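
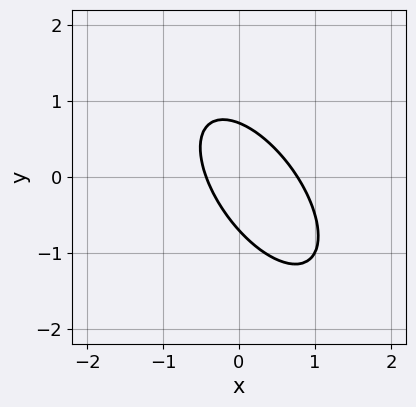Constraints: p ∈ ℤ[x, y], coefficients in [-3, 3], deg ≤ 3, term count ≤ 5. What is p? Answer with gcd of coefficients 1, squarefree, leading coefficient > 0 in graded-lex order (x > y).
3*x^2 + 3*x*y + 2*y^2 - x - 1

Degree: no degree-1 curve has this shape, so deg p = 2.
Solving for integer coefficients yields p as stated.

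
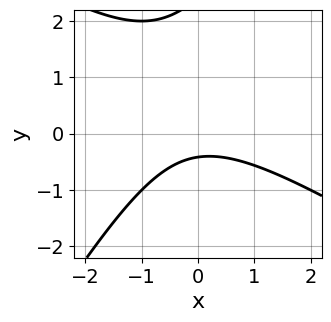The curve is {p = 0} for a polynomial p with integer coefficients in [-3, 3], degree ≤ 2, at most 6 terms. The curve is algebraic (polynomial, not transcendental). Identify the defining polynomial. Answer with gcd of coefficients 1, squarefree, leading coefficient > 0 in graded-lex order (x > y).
x^2 + x*y - y^2 + 2*y + 1

First, deg p = 2.
Then, from the axis intercepts and sections: no x-intercept at any integer in the box.
Finally, assembling these constraints gives the stated polynomial.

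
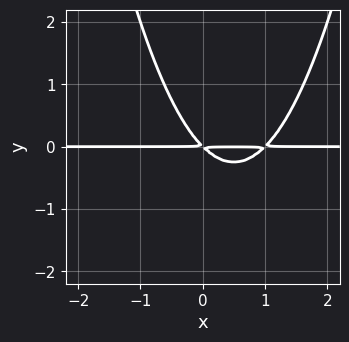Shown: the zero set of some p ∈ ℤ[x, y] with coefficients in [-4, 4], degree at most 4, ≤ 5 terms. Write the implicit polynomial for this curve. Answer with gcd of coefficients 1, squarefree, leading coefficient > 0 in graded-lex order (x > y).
deg p = 3.
Reading off the gridlines: every point of the x-axis in the box is on the curve.
These observations pin down the coefficients.

x^2*y - x*y - y^2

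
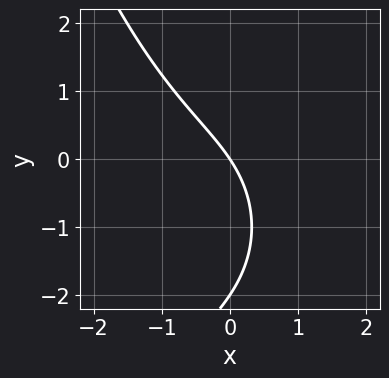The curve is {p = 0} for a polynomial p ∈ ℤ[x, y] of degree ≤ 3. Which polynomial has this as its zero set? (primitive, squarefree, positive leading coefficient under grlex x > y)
x^3 + y^2 + 3*x + 2*y

deg p = 3.
Observable constraints: it meets the x-axis at x = 0 (among the integer gridlines); the y-axis gridline crossings are at y ∈ {-2, 0}.
Assembling these constraints gives the stated polynomial.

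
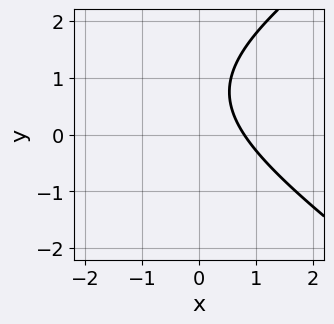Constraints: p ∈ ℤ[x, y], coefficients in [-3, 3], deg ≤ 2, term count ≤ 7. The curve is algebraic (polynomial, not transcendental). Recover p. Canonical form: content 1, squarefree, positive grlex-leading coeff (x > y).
1. deg p = 2.
2. Checking where it meets the axes: no y-intercept at any integer in the box.
3. Together with the visible shape, these determine p as stated.

x^2 - 2*y^2 + 3*x + 3*y - 3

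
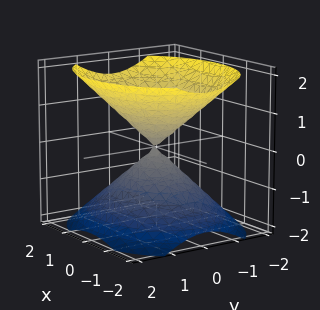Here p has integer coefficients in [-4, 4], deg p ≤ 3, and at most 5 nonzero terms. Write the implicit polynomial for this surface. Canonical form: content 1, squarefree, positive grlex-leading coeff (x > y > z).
2*x^2 + 3*y^2 - 3*z^2

The picture has 2 separate pieces.
deg p = 2.
Symmetries: the y ↦ −y reflection is a symmetry, so y appears only in even powers; mirror symmetry z ↦ −z ⇒ only even powers of z; the x ↦ −x reflection is a symmetry, so x appears only in even powers.
Reading off the gridlines: one z-axis crossing is at z = 0; it meets the x-axis at x = 0 (among the integer gridlines); it crosses the y-axis at the gridline y = 0.
The integer polynomial consistent with all of this is the stated p.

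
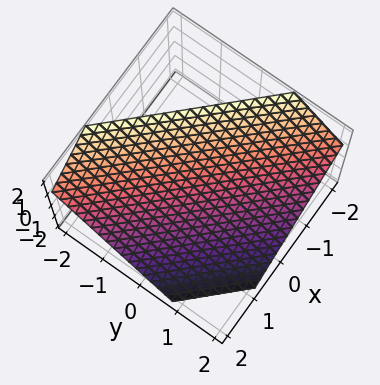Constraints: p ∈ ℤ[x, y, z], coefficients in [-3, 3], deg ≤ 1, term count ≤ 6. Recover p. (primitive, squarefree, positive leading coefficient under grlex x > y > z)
Degree: the surface is flat (a plane), so deg p = 1.
Solving for integer coefficients yields p as stated.

3*x + 3*y + 3*z - 2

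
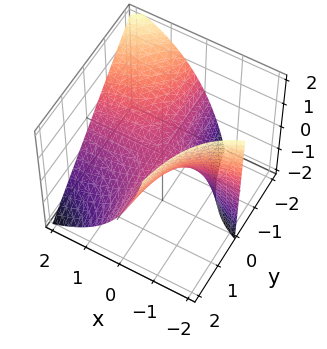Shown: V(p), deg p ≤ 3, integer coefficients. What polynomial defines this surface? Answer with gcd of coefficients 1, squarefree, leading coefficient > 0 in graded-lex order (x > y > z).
2*x*y + x*z + 2*z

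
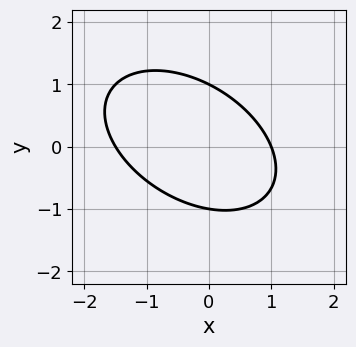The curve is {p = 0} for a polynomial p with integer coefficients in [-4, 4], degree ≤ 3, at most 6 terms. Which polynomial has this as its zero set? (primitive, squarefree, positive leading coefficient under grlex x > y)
2*x^2 + 2*x*y + 3*y^2 + x - 3

deg p = 2. The shape is more complex than any degree-1 curve.
From the visible intercepts: one x-axis crossing is at x = 1; the y-axis gridline crossings are at y ∈ {-1, 1}.
Fitting integer coefficients to these (and the overall shape) gives p.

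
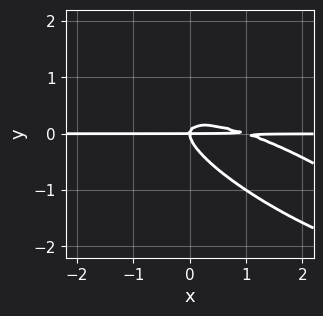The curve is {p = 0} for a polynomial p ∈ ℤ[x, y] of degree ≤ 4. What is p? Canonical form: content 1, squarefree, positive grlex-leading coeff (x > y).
x^2*y + 3*x*y^2 + 3*y^3 - x*y

Degree: no degree-2 curve has this shape, so deg p = 3.
Checking where it meets the axes: it meets the y-axis at y = 0 (among the integer gridlines); the visible x-axis segment lies entirely on the curve.
Assembling these constraints gives the stated polynomial.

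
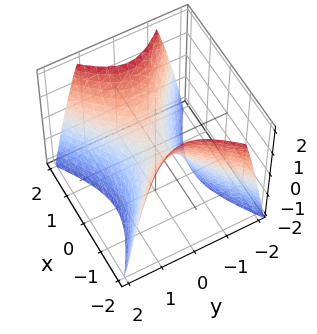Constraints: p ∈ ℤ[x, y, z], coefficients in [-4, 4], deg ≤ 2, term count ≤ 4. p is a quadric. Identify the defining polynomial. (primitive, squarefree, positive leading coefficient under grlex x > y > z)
2*x^2 - 3*y^2 - 2*z

1. deg p = 2. A saddle surface; a quadric.
2. Symmetries: the x ↦ −x reflection is a symmetry, so x appears only in even powers; it's symmetric under y → −y, forcing even powers of y.
3. From the axis intercepts and sections: one z-axis crossing is at z = 0; one x-axis crossing is at x = 0; it meets the y-axis at y = 0 (among the integer gridlines).
4. These observations pin down the coefficients.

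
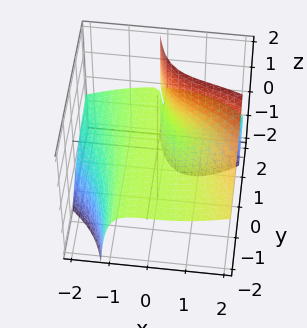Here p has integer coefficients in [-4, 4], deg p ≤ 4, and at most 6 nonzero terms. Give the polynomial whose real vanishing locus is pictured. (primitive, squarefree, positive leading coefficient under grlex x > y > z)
x^3 - x^2*z + 3*x*y*z + 2*y*z - 3*z

(a) The degree is 3 — the shape is more complex than any degree-2 surface.
(b) From the axis intercepts and sections: it crosses the x-axis at the gridline x = 0; one z-axis crossing is at z = 0; every point of the y-axis in the box is on the surface.
(c) Fitting integer coefficients to these (and the overall shape) gives p.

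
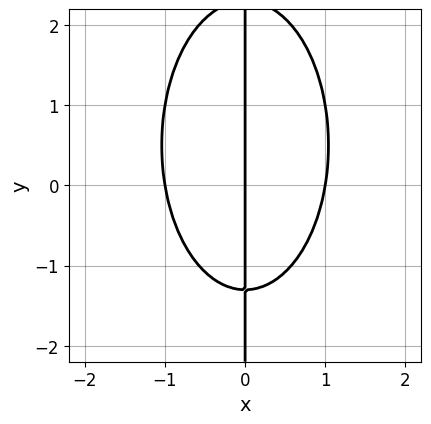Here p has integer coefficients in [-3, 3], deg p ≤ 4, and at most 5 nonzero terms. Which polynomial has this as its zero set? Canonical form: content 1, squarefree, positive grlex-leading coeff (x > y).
(a) deg p = 3. No degree-2 curve has this shape.
(b) Observable constraints: the visible y-axis segment lies entirely on the curve; among the integer gridlines, it crosses the x-axis at x ∈ {-1, 0, 1}.
(c) Together with the visible shape, these determine p as stated.

3*x^3 + x*y^2 - x*y - 3*x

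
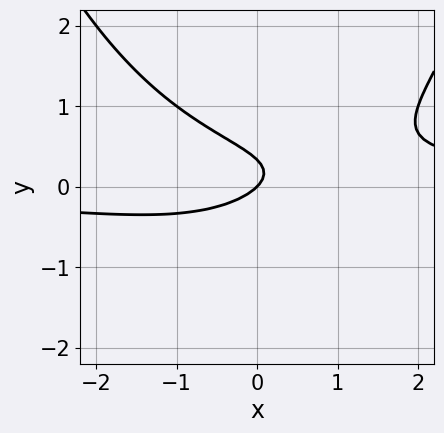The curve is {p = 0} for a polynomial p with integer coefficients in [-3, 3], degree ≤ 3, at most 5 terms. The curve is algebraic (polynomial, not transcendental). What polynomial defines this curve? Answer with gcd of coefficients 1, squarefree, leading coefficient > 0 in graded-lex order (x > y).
Degree: no degree-2 curve has this shape, so deg p = 3.
From the axis intercepts and sections: one y-axis crossing is at y = 0; it crosses the x-axis at the gridline x = 0.
Fitting integer coefficients to these (and the overall shape) gives p.

x^2*y - 3*y^2 - x + y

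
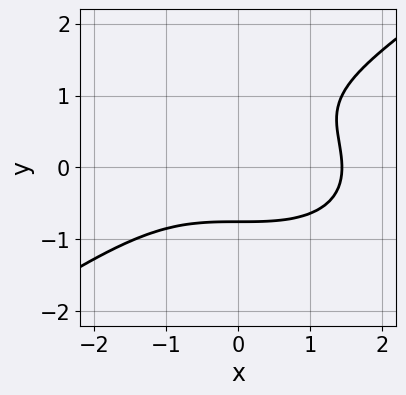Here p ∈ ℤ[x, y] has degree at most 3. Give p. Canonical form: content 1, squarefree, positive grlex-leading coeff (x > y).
The degree is 3 — the shape is more complex than any degree-2 curve.
Solving for integer coefficients yields p as stated.

x^3 - 3*y^3 + 3*y^2 - 3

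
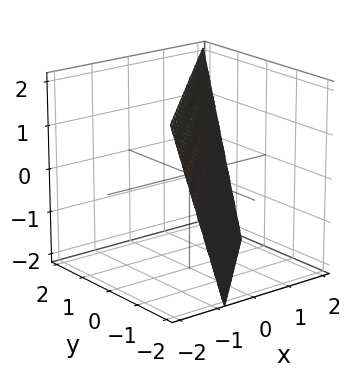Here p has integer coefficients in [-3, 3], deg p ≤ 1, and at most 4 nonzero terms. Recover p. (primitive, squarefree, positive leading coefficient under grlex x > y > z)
The degree is 1 — every cross-section is a straight line — this is a plane.
Observable constraints: it crosses the z-axis at the gridline z = 2.
These observations pin down the coefficients.

3*x - 3*y + z - 2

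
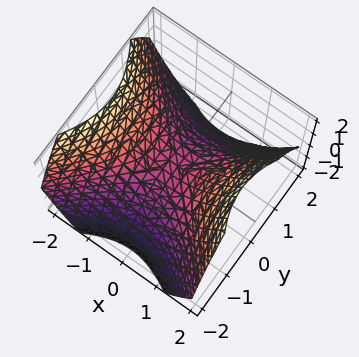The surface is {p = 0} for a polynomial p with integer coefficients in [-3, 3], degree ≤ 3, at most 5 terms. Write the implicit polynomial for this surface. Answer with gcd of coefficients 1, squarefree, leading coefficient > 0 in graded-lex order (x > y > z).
2*x^2 - 2*y^2 - 3*z

1. Degree: a saddle surface; a quadric, so deg p = 2.
2. Symmetries: the x ↦ −x reflection is a symmetry, so x appears only in even powers; it's symmetric under y → −y, forcing even powers of y.
3. Against the integer gridlines: it meets the z-axis at z = 0 (among the integer gridlines); one y-axis crossing is at y = 0.
4. These observations pin down the coefficients.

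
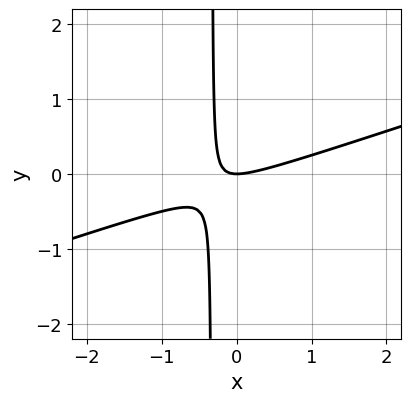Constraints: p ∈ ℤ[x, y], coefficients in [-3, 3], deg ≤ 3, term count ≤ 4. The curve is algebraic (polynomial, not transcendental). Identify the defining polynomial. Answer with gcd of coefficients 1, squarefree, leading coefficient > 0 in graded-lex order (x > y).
x^2 - 3*x*y - y

deg p = 2. The shape is more complex than any degree-1 curve.
From the visible intercepts: one x-axis crossing is at x = 0; it meets the y-axis at y = 0 (among the integer gridlines).
Matching integer coefficients to the picture gives p.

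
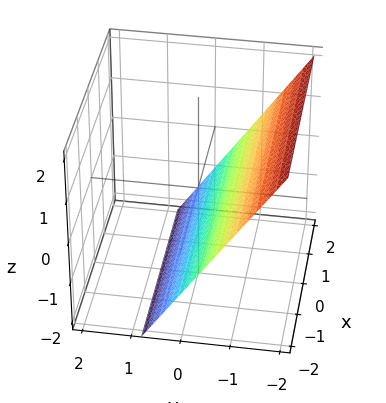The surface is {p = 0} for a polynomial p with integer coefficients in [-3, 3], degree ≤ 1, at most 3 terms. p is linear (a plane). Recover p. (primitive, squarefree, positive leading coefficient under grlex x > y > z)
3*y + 2*z + 2

1. The degree is 1 — the surface is flat (a plane).
2. Checking where it meets the axes: it misses every integer gridline on the x-axis; it meets the z-axis at z = -1 (among the integer gridlines).
3. Putting this together gives p.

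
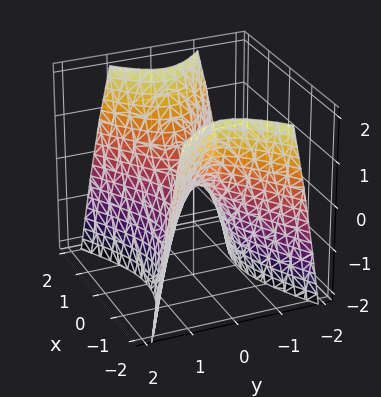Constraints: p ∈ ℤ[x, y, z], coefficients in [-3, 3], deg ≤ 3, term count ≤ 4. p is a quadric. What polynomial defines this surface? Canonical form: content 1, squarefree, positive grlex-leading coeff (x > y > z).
(a) The degree is 2 — a saddle surface; a quadric.
(b) Symmetries: it's symmetric under x → −x, forcing even powers of x; mirror symmetry y ↦ −y ⇒ only even powers of y.
(c) Observable constraints: one z-axis crossing is at z = 0; it crosses the x-axis at the gridline x = 0; it meets the y-axis at y = 0 (among the integer gridlines).
(d) The integer polynomial consistent with all of this is the stated p.

x^2 - 2*y^2 - z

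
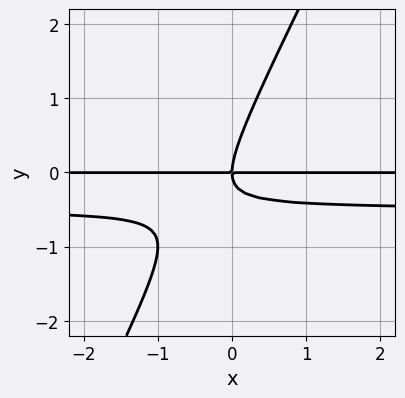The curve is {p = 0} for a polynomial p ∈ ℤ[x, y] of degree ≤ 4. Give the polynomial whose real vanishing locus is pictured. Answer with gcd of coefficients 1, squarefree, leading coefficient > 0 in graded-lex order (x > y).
deg p = 3.
From the visible intercepts: it crosses the y-axis at the gridline y = 0; every point of the x-axis in the box is on the curve.
The integer polynomial consistent with all of this is the stated p.

2*x*y^2 - y^3 + x*y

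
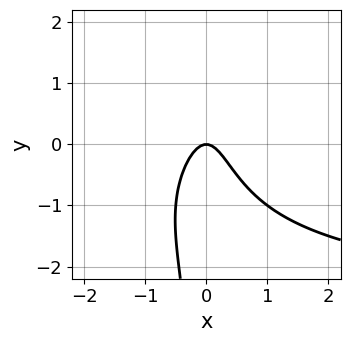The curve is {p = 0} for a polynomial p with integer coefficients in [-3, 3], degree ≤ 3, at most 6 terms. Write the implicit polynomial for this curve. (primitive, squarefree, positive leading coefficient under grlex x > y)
x^2*y - x*y^2 + 3*x^2 + y

The degree is 3 — no degree-2 curve has this shape.
From the visible intercepts: it meets the y-axis at y = 0 (among the integer gridlines); it crosses the x-axis at the gridline x = 0.
Assembling these constraints gives the stated polynomial.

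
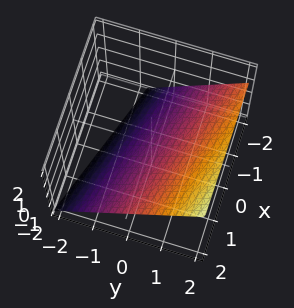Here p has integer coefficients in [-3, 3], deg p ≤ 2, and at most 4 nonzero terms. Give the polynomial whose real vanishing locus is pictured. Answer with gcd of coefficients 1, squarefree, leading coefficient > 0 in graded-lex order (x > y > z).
1. deg p = 1.
2. From the axis intercepts and sections: it crosses the x-axis at the gridline x = 2.
3. Together with the visible shape, these determine p as stated.

x + 3*y - 3*z - 2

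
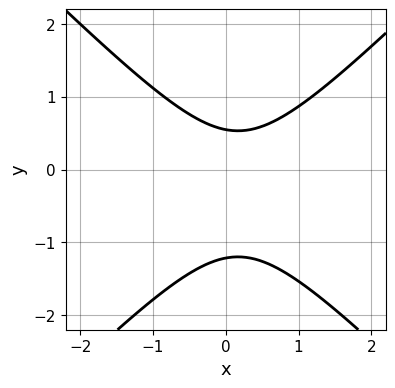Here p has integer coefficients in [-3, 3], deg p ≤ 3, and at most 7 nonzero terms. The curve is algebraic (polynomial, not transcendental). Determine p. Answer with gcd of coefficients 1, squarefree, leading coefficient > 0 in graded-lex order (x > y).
3*x^2 - 3*y^2 - x - 2*y + 2

First, degree: the shape is more complex than any degree-1 curve, so deg p = 2.
Next, from the axis intercepts and sections: no x-intercept at any integer in the box.
Finally, assembling these constraints gives the stated polynomial.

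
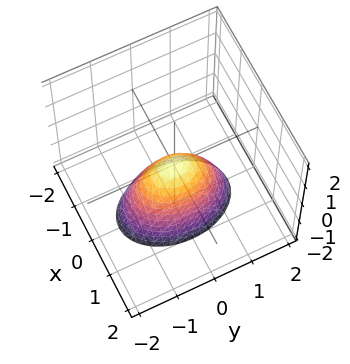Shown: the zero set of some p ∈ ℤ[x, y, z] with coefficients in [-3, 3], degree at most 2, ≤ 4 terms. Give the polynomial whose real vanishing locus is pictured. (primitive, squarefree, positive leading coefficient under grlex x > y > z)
2*x^2 + y^2 + z

1. deg p = 2.
2. Symmetries: mirror symmetry x ↦ −x ⇒ only even powers of x; the y ↦ −y reflection is a symmetry, so y appears only in even powers.
3. From the visible intercepts: it meets the z-axis at z = 0 (among the integer gridlines); it crosses the y-axis at the gridline y = 0; one x-axis crossing is at x = 0.
4. Matching integer coefficients to the picture gives p.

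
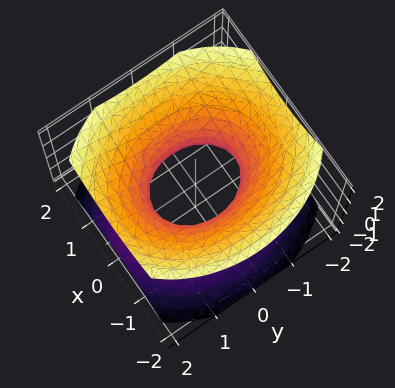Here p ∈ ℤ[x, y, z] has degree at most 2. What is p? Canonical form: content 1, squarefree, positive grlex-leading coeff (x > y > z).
First, deg p = 2. An hourglass — one-sheet hyperboloid; a quadric.
Then, symmetries: the z ↦ −z reflection is a symmetry, so z appears only in even powers; the y ↦ −y reflection is a symmetry, so y appears only in even powers; it's symmetric under x → −x, forcing even powers of x.
Next, from the axis intercepts and sections: among the integer gridlines, it crosses the y-axis at y ∈ {-1, 1}; it misses every integer gridline on the z-axis.
Finally, fitting integer coefficients to these (and the overall shape) gives p.

3*x^2 + 2*y^2 - 3*z^2 - 2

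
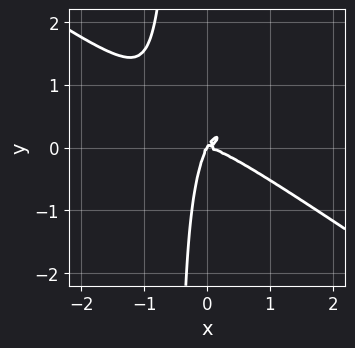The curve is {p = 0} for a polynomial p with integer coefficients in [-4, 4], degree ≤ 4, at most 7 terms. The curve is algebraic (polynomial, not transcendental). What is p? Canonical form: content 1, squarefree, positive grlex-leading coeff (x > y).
The degree is 4 — a generic line meets the curve in up to 4 points.
From the visible intercepts: it crosses the y-axis at the gridline y = 0; it meets the x-axis at x = 0 (among the integer gridlines).
Fitting integer coefficients to these (and the overall shape) gives p.

2*x^4 + 2*x^3*y + 2*x*y^3 - 2*x*y^2 + y^3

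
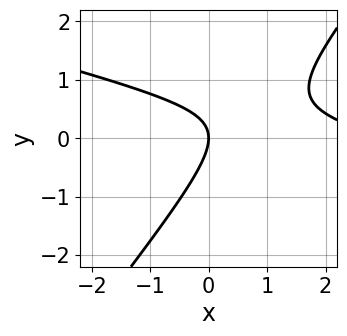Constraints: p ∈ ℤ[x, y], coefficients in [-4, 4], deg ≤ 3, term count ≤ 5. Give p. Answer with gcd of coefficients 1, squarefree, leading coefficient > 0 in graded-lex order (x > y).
x^2 + 3*x*y - 3*y^2 - 3*x

1. The degree is 2 — no degree-1 curve has this shape.
2. From the visible intercepts: it crosses the x-axis at the gridline x = 0; it crosses the y-axis at the gridline y = 0.
3. Matching integer coefficients to the picture gives p.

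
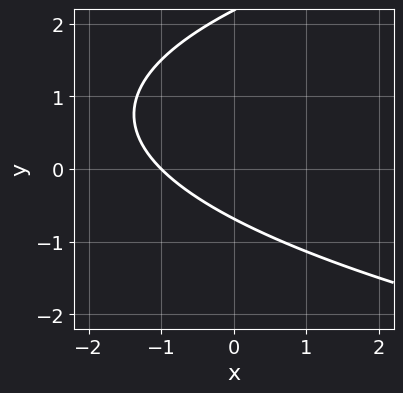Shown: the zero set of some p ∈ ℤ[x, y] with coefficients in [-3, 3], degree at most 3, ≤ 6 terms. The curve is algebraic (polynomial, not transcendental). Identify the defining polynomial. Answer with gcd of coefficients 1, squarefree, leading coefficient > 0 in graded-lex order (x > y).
deg p = 2. The shape is more complex than any degree-1 curve.
From the axis intercepts and sections: one x-axis crossing is at x = -1.
Putting this together gives p.

2*y^2 - 3*x - 3*y - 3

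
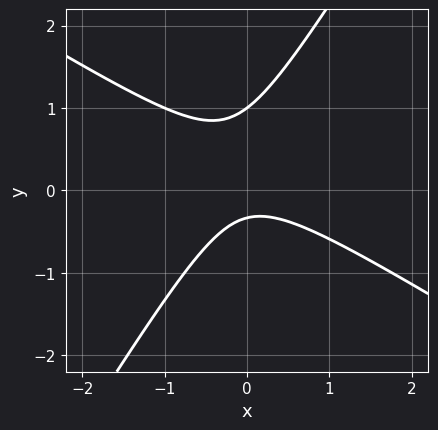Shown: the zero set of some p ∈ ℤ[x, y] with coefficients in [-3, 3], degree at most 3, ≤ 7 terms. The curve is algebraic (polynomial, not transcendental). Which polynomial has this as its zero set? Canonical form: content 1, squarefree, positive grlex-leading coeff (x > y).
3*x^2 + 3*x*y - 3*y^2 + 2*y + 1

1. deg p = 2. A generic line meets the curve in up to 2 points.
2. From the axis intercepts and sections: one y-axis crossing is at y = 1; it misses every integer gridline on the x-axis.
3. Assembling these constraints gives the stated polynomial.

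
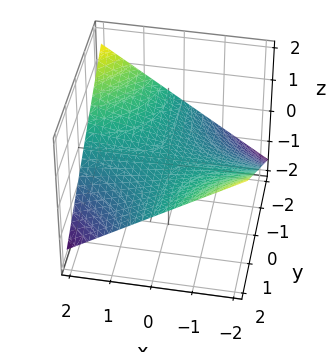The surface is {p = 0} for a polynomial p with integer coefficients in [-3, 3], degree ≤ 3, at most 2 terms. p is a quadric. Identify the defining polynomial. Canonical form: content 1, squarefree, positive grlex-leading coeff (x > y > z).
x*y + 3*z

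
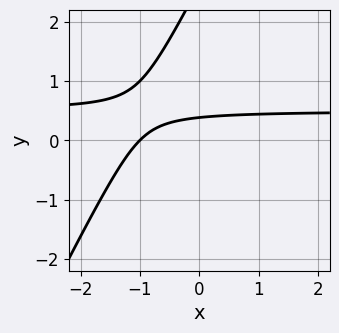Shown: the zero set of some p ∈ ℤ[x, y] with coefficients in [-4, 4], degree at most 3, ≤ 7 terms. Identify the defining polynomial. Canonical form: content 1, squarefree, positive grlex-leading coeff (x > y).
2*x*y - y^2 - x + 3*y - 1

First, the degree is 2 — the shape is more complex than any degree-1 curve.
Next, from the axis intercepts and sections: it crosses the x-axis at the gridline x = -1.
Finally, matching integer coefficients to the picture gives p.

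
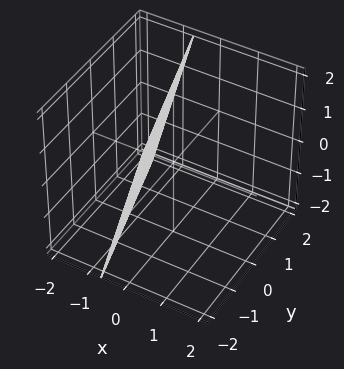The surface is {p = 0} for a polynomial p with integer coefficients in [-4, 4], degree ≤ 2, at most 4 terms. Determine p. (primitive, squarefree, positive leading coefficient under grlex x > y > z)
Degree: every cross-section is a straight line — this is a plane, so deg p = 1.
Observable constraints: it meets the z-axis at z = 2 (among the integer gridlines); it crosses the y-axis at the gridline y = -2.
Together with the visible shape, these determine p as stated.

3*x + y - z + 2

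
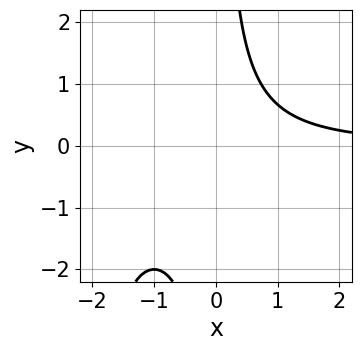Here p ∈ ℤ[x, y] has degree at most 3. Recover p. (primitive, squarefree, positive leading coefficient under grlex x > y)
x^2*y + 2*x*y - 2

deg p = 3. No degree-2 curve has this shape.
Checking where it meets the axes: the curve avoids every integer y-axis point in the box; the curve avoids every integer x-axis point in the box.
These observations pin down the coefficients.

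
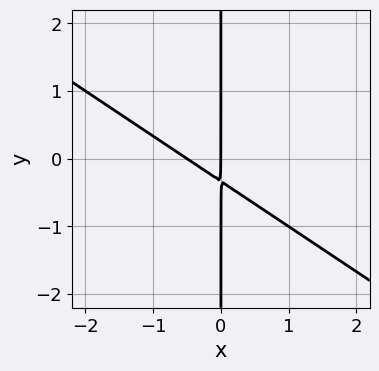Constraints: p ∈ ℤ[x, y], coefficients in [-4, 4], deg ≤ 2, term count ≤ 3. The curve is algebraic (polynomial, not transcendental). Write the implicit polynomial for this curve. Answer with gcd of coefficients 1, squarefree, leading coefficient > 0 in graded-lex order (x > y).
Degree: the shape is more complex than any degree-1 curve, so deg p = 2.
From the visible intercepts: every point of the y-axis in the box is on the curve; it crosses the x-axis at the gridline x = 0.
Putting this together gives p.

2*x^2 + 3*x*y + x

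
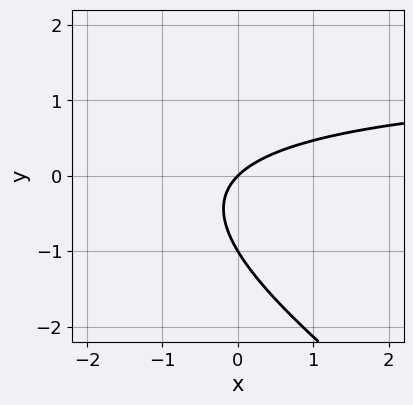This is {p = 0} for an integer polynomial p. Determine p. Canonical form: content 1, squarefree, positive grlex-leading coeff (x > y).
2*x*y + 3*y^2 - 3*x + 3*y

(a) deg p = 2. A generic line meets the curve in up to 2 points.
(b) From the visible intercepts: it crosses the x-axis at the gridline x = 0; among the integer gridlines, it crosses the y-axis at y ∈ {-1, 0}.
(c) Solving for integer coefficients yields p as stated.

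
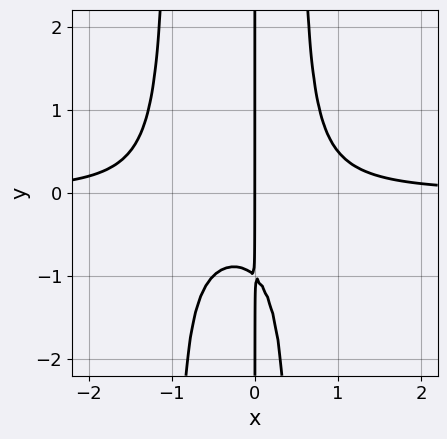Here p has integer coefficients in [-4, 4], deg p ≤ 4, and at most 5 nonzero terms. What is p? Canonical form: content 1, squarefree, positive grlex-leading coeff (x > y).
First, degree: no degree-3 curve has this shape, so deg p = 4.
Then, reading off the gridlines: every point of the y-axis in the box is on the curve; one x-axis crossing is at x = 0.
Finally, putting this together gives p.

2*x^3*y + x^2*y - x*y - x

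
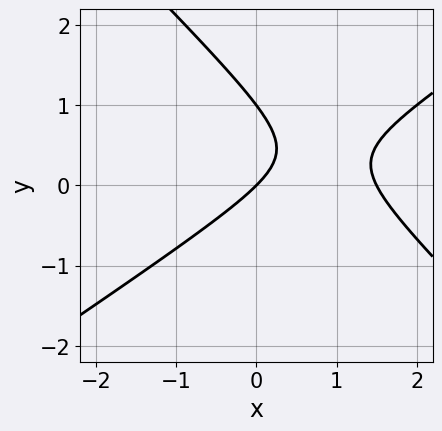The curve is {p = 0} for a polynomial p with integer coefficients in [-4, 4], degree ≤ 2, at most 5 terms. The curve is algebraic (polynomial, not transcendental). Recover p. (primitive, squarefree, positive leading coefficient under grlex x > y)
2*x^2 - x*y - 3*y^2 - 3*x + 3*y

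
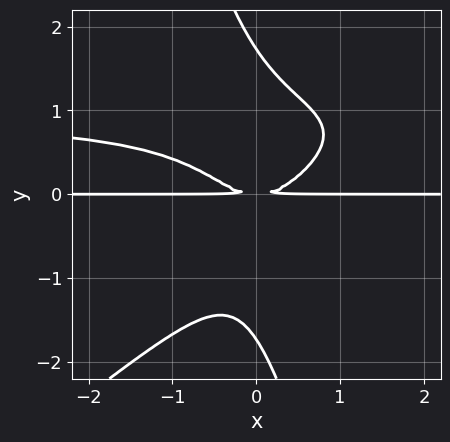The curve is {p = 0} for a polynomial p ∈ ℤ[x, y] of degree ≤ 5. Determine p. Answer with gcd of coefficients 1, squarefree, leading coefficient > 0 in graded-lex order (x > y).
3*x^2*y^2 - 3*x*y^3 - y^4 - 3*x^2*y + 3*y^2

deg p = 4. No degree-3 curve has this shape.
Reading off the gridlines: every point of the x-axis in the box is on the curve.
Putting this together gives p.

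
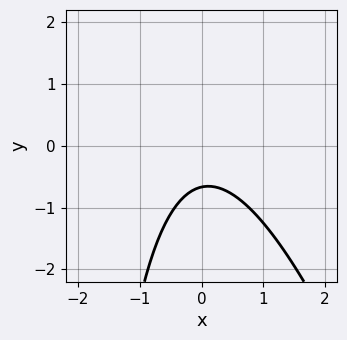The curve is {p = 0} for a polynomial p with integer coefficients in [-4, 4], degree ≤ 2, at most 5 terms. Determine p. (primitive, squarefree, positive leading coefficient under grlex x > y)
3*x^2 + x*y + 3*y + 2

Degree: no degree-1 curve has this shape, so deg p = 2.
Reading off the gridlines: it misses every integer gridline on the x-axis.
Solving for integer coefficients yields p as stated.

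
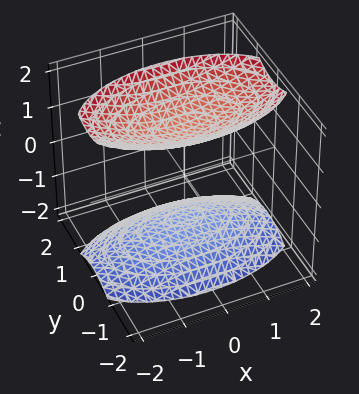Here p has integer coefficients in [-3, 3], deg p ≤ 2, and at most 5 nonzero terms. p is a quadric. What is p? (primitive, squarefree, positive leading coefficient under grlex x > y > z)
x^2 + 3*y^2 - 2*z^2 + 3

1. The picture has 2 separate pieces.
2. Degree: two sheets facing apart; a quadric, so deg p = 2.
3. Symmetries: the y ↦ −y reflection is a symmetry, so y appears only in even powers; mirror symmetry x ↦ −x ⇒ only even powers of x; it's symmetric under z → −z, forcing even powers of z.
4. From the axis intercepts and sections: no x-intercept at any integer in the box; the surface avoids every integer y-axis point in the box.
5. Putting this together gives p.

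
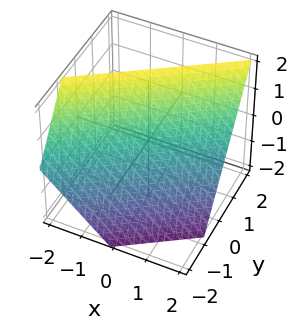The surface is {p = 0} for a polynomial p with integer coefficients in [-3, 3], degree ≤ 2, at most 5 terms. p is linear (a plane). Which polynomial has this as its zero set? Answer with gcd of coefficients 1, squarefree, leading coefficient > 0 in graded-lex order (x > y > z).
2*x - 3*y + 2*z - 2

The degree is 1 — every cross-section is a straight line — this is a plane.
From the axis intercepts and sections: one z-axis crossing is at z = 1; it crosses the x-axis at the gridline x = 1.
Assembling these constraints gives the stated polynomial.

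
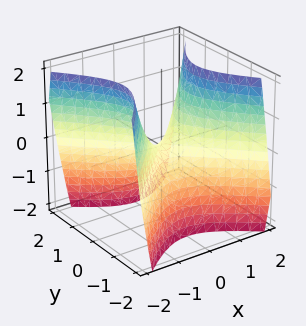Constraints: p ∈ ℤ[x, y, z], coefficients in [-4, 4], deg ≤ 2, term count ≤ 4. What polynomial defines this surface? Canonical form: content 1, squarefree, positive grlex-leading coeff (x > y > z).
3*x^2 - 3*y^2 - 2*z

The degree is 2 — a saddle surface; a quadric.
Symmetries: it's symmetric under x → −x, forcing even powers of x; it's symmetric under y → −y, forcing even powers of y.
From the visible intercepts: it meets the y-axis at y = 0 (among the integer gridlines); it meets the x-axis at x = 0 (among the integer gridlines); one z-axis crossing is at z = 0.
Putting this together gives p.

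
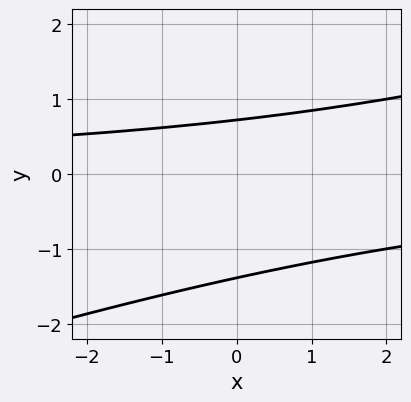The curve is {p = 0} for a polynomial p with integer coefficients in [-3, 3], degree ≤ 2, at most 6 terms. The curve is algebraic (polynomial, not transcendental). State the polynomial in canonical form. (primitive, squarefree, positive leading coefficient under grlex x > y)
x*y - 3*y^2 - 2*y + 3

Degree: a generic line meets the curve in up to 2 points, so deg p = 2.
Against the integer gridlines: the curve avoids every integer x-axis point in the box.
Solving for integer coefficients yields p as stated.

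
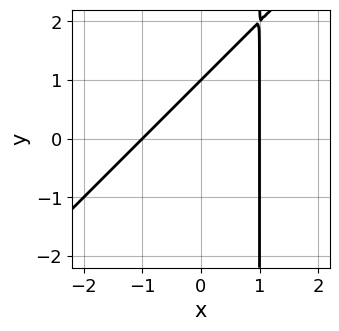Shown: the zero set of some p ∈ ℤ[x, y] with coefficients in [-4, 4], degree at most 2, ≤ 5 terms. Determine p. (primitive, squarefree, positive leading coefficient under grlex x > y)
(a) The degree is 2 — the shape is more complex than any degree-1 curve.
(b) Checking where it meets the axes: the x-axis gridline crossings are at x ∈ {-1, 1}; one y-axis crossing is at y = 1.
(c) Matching integer coefficients to the picture gives p.

x^2 - x*y + y - 1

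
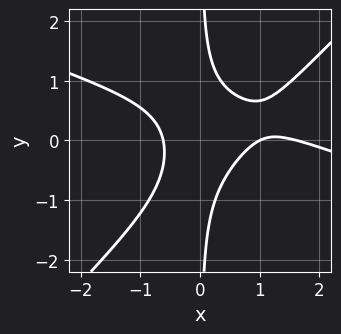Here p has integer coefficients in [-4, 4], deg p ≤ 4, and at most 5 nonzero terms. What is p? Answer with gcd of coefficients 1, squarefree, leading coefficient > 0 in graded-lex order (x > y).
x^3 + 2*x^2*y - 3*x*y^2 - 2*x^2 + 1

First, degree: the shape is more complex than any degree-2 curve, so deg p = 3.
Next, reading off the gridlines: it crosses the x-axis at the gridline x = 1; it misses every integer gridline on the y-axis.
Finally, these observations pin down the coefficients.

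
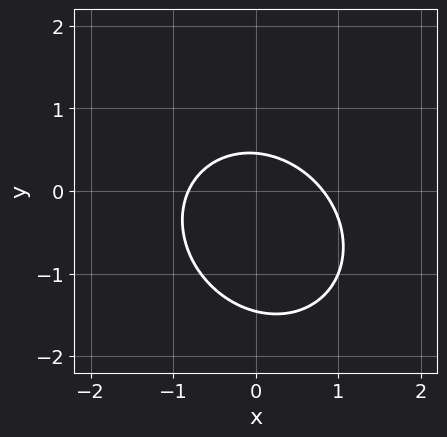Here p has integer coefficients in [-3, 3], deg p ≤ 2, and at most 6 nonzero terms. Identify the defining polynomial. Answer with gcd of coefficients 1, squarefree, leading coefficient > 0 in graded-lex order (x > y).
3*x^2 + x*y + 3*y^2 + 3*y - 2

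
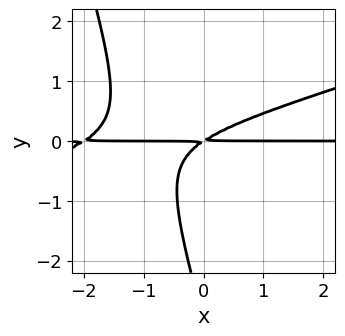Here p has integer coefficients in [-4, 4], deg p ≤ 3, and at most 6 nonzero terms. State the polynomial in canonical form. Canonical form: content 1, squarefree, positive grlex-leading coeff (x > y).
1. Degree: the shape is more complex than any degree-2 curve, so deg p = 3.
2. Against the integer gridlines: the visible x-axis segment lies entirely on the curve.
3. Matching integer coefficients to the picture gives p.

x^2*y - 3*x*y^2 - y^3 + 2*x*y - 3*y^2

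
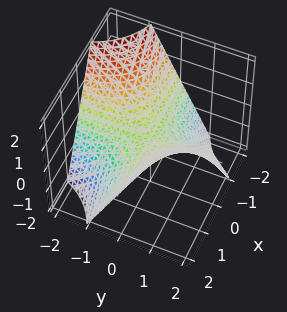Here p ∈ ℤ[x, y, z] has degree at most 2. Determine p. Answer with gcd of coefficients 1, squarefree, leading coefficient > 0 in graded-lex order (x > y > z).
x*y - z

1. The degree is 2 — a saddle surface; a quadric.
2. Observable constraints: every point of the y-axis in the box is on the surface; it meets the z-axis at z = 0 (among the integer gridlines); the visible x-axis segment lies entirely on the surface.
3. Assembling these constraints gives the stated polynomial.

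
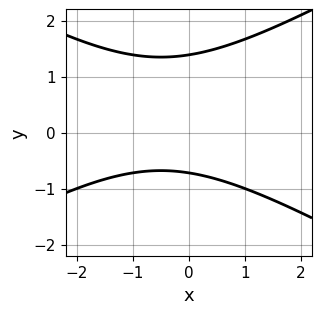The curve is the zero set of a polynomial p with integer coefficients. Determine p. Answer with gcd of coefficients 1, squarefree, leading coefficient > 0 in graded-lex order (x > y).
1. Degree: no degree-1 curve has this shape, so deg p = 2.
2. Checking where it meets the axes: it misses every integer gridline on the x-axis.
3. These observations pin down the coefficients.

x^2 - 3*y^2 + x + 2*y + 3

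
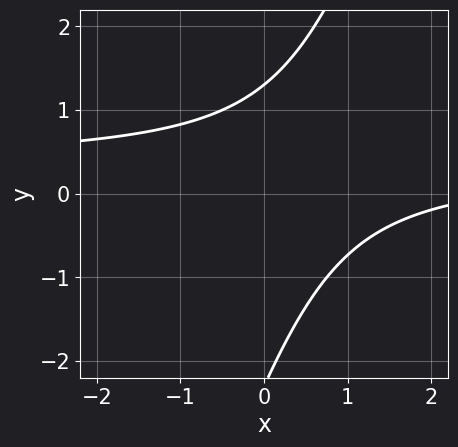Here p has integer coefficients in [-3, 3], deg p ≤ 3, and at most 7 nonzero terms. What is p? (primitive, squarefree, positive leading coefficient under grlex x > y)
3*x*y - y^2 - x - y + 3

(a) deg p = 2. The shape is more complex than any degree-1 curve.
(b) Checking where it meets the axes: it misses every integer gridline on the x-axis.
(c) Matching integer coefficients to the picture gives p.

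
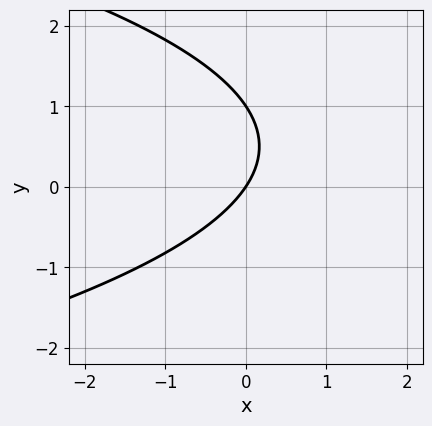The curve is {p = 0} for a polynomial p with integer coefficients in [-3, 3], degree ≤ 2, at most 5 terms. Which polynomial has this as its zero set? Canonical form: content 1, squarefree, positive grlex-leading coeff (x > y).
2*y^2 + 3*x - 2*y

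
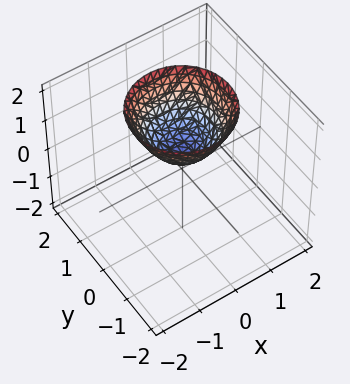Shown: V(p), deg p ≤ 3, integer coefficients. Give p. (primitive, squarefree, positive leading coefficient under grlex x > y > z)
2*x^2 + 2*y^2 - 2*z + 1

First, the degree is 2 — no degree-1 surface has this shape.
Then, symmetry: the surface is invariant under rotation about z: p = q(x² + y², z).
Then, from the axis intercepts and sections: it misses every integer gridline on the y-axis; it misses every integer gridline on the x-axis; a circular section at z = 2 has radius between 1 and 2.
Finally, the integer polynomial consistent with all of this is the stated p.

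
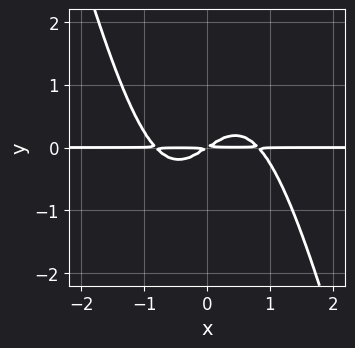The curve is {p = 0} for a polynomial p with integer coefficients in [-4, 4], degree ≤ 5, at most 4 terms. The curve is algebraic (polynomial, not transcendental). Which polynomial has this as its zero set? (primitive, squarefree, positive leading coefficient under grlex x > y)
1. The degree is 4 — no degree-3 curve has this shape.
2. From the visible intercepts: the visible x-axis segment lies entirely on the curve.
3. Together with the visible shape, these determine p as stated.

3*x^3*y + x^2*y^2 - 2*x*y + 3*y^2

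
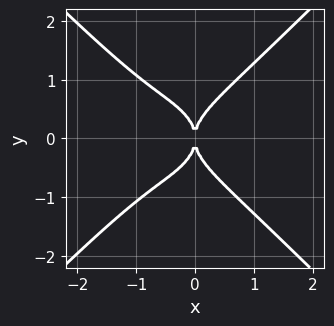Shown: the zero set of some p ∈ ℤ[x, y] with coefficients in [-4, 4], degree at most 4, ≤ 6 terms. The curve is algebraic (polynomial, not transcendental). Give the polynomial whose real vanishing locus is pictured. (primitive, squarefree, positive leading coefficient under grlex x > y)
First, the degree is 4 — no degree-3 curve has this shape.
Then, symmetries: mirror symmetry y ↦ −y ⇒ only even powers of y.
Next, reading off the gridlines: one y-axis crossing is at y = 0; it crosses the x-axis at the gridline x = 0.
Finally, solving for integer coefficients yields p as stated.

3*x^4 - 3*y^4 + 2*x^3 + 3*x^2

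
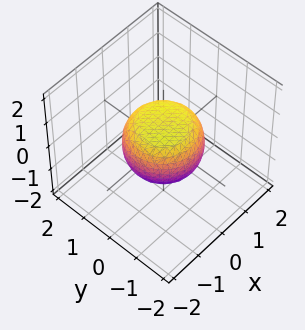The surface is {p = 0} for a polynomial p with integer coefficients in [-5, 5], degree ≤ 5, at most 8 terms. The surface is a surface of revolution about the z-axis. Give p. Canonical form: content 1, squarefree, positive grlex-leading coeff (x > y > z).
2*x^4 + 4*x^2*y^2 + 2*y^4 - x^2 - y^2 + 3*z^2 - 2

(a) The degree is 4 — a generic line meets the surface in up to 4 points.
(b) Symmetries: rotational symmetry about the z-axis ⇒ p depends on x, y only through x² + y².
(c) From the axis intercepts and sections: a circular section at z = 0 has radius between 1 and 2.
(d) Matching integer coefficients to the picture gives p.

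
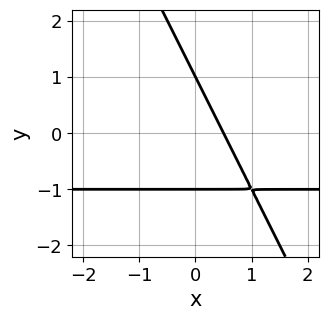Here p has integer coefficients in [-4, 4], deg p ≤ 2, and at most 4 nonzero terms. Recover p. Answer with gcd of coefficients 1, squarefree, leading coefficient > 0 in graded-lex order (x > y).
deg p = 2.
From the axis intercepts and sections: among the integer gridlines, it crosses the y-axis at y ∈ {-1, 1}.
Together with the visible shape, these determine p as stated.

2*x*y + y^2 + 2*x - 1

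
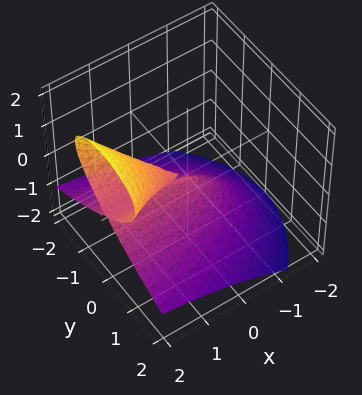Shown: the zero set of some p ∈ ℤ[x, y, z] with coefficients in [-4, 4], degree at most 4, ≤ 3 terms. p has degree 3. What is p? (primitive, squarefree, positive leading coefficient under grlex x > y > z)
x*z^2 - z^3 - y^2

deg p = 3.
Against the integer gridlines: one y-axis crossing is at y = 0; it meets the z-axis at z = 0 (among the integer gridlines); the visible x-axis segment lies entirely on the surface.
Assembling these constraints gives the stated polynomial.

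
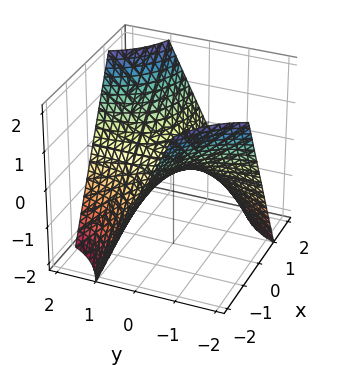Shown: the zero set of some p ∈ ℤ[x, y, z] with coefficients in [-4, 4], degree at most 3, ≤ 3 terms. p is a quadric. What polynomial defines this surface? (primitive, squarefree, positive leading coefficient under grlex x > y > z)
x*y - z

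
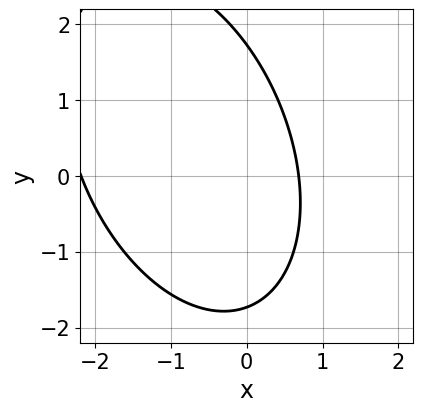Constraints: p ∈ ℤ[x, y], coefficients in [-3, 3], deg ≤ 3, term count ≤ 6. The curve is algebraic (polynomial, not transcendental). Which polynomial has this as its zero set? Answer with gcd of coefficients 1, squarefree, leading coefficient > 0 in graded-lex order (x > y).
First, deg p = 2.
Finally, putting this together gives p.

2*x^2 + x*y + y^2 + 3*x - 3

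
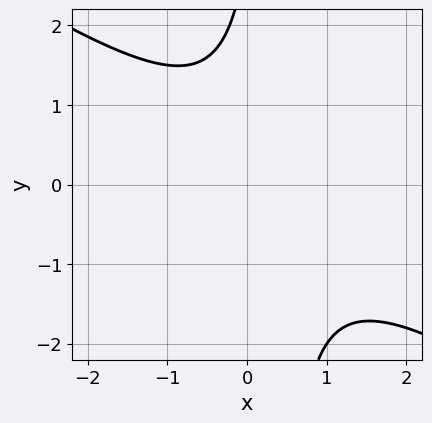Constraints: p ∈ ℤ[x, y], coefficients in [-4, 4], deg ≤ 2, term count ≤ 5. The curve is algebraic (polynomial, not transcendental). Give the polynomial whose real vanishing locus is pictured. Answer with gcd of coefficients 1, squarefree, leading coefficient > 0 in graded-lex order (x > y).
(a) Degree: the shape is more complex than any degree-1 curve, so deg p = 2.
(b) Checking where it meets the axes: it misses every integer gridline on the x-axis; it misses every integer gridline on the y-axis.
(c) Assembling these constraints gives the stated polynomial.

2*x^2 + 3*x*y - x - y + 3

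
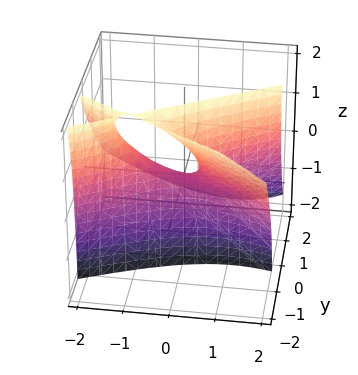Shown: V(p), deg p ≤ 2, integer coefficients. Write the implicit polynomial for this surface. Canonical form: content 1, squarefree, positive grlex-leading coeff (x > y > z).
x^2 + x*z - 3*y^2 - 3*y*z - z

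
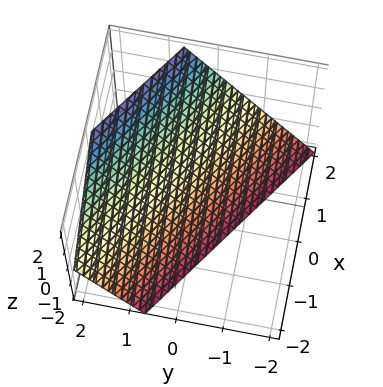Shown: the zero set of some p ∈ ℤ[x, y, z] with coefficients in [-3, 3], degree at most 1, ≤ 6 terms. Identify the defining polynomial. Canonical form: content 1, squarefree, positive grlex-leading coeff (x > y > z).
First, the degree is 1 — every cross-section is a straight line — this is a plane.
Then, observable constraints: it meets the z-axis at z = -1 (among the integer gridlines); it crosses the x-axis at the gridline x = 1.
Finally, assembling these constraints gives the stated polynomial.

2*x + 3*y - 2*z - 2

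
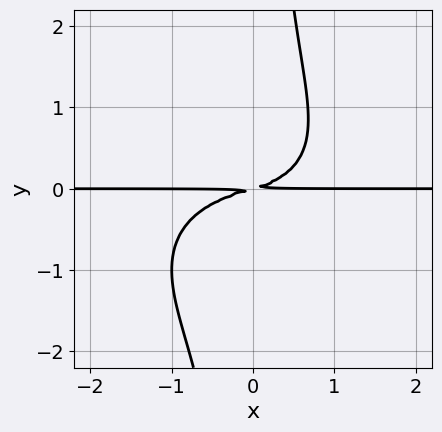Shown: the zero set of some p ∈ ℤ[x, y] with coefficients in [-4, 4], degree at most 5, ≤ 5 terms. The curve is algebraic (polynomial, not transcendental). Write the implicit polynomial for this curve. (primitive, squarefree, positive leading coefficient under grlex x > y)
x^3*y + 2*x*y^3 + x*y^2 + x*y - 3*y^2

deg p = 4.
Observable constraints: the visible x-axis segment lies entirely on the curve.
Matching integer coefficients to the picture gives p.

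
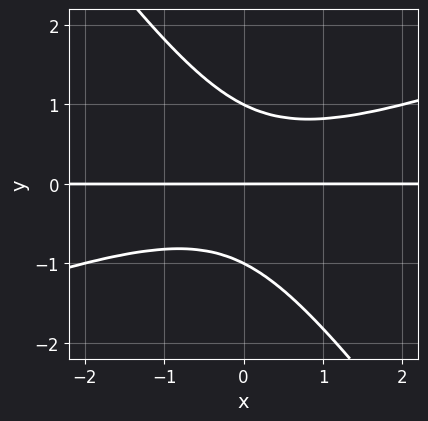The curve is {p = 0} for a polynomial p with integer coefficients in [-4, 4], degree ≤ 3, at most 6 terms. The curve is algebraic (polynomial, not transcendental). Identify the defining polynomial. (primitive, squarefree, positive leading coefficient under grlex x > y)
(a) Degree: no degree-2 curve has this shape, so deg p = 3.
(b) From the axis intercepts and sections: among the integer gridlines, it crosses the y-axis at y ∈ {-1, 0, 1}; every point of the x-axis in the box is on the curve.
(c) Together with the visible shape, these determine p as stated.

x^2*y - 2*x*y^2 - 2*y^3 + 2*y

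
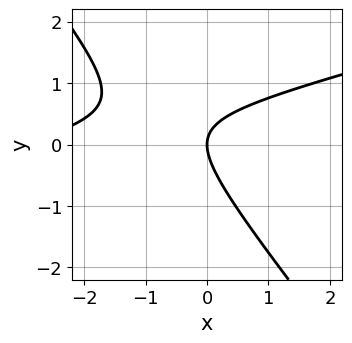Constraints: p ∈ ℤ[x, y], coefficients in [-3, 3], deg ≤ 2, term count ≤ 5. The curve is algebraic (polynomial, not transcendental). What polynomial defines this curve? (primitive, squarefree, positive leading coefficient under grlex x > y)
First, the degree is 2 — the shape is more complex than any degree-1 curve.
Next, against the integer gridlines: one x-axis crossing is at x = 0; it meets the y-axis at y = 0 (among the integer gridlines).
Finally, solving for integer coefficients yields p as stated.

x^2 - 3*x*y - 3*y^2 + 3*x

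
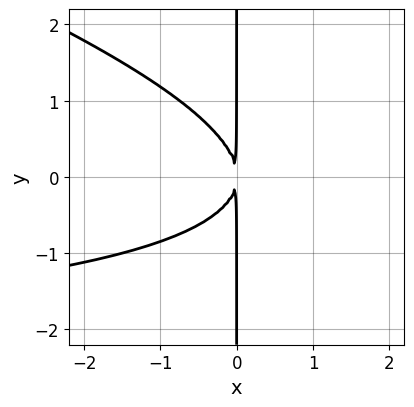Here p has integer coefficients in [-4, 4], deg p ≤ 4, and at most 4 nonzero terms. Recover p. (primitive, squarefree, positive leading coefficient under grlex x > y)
x^2*y + 3*x*y^2 + 3*x^2

The degree is 3 — the shape is more complex than any degree-2 curve.
Checking where it meets the axes: the visible y-axis segment lies entirely on the curve.
Matching integer coefficients to the picture gives p.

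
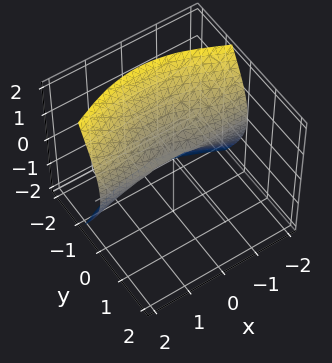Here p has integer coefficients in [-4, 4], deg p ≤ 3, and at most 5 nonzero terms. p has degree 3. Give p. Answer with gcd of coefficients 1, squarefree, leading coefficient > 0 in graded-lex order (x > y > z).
Degree: the shape is more complex than any degree-2 surface, so deg p = 3.
From the visible intercepts: one y-axis crossing is at y = 0; it meets the z-axis at z = 0 (among the integer gridlines).
Putting this together gives p. Check: (1, 0, 0) on the x-axis lies on the surface, and p(1, 0, 0) = 0. ✓

2*x^2*y + 3*y^3 + 2*z^2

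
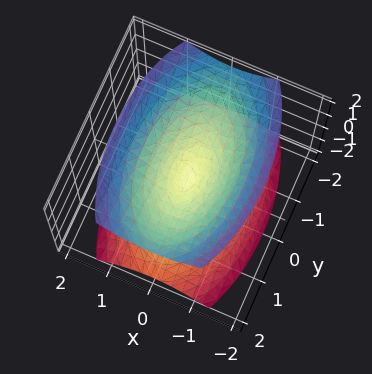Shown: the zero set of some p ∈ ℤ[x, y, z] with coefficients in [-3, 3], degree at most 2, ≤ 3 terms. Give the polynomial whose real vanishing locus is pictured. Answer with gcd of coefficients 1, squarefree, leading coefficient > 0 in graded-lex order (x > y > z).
First, I count 2 distinct pieces.
Next, degree: two nappes meeting at a single point; a quadric, so deg p = 2.
Next, symmetries: mirror symmetry y ↦ −y ⇒ only even powers of y; mirror symmetry x ↦ −x ⇒ only even powers of x; mirror symmetry z ↦ −z ⇒ only even powers of z.
Then, from the visible intercepts: it meets the y-axis at y = 0 (among the integer gridlines); it meets the x-axis at x = 0 (among the integer gridlines); it meets the z-axis at z = 0 (among the integer gridlines).
Finally, fitting integer coefficients to these (and the overall shape) gives p.

3*x^2 + y^2 - 2*z^2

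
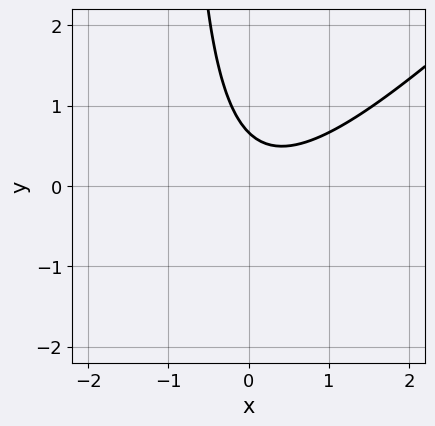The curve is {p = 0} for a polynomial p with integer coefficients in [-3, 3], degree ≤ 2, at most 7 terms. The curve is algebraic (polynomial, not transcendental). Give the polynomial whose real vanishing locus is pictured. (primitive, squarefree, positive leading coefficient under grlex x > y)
3*x^2 - 3*x*y - x - 3*y + 2

1. Degree: the shape is more complex than any degree-1 curve, so deg p = 2.
2. Checking where it meets the axes: no x-intercept at any integer in the box.
3. The integer polynomial consistent with all of this is the stated p.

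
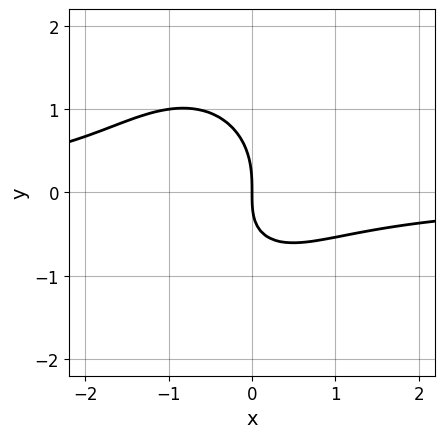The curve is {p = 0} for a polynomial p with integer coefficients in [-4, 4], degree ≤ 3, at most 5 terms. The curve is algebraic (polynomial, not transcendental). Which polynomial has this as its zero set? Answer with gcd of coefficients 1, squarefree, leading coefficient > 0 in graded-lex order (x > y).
3*x^2*y + 2*y^3 + 2*x*y + 3*x

Degree: no degree-2 curve has this shape, so deg p = 3.
Against the integer gridlines: it meets the y-axis at y = 0 (among the integer gridlines); it meets the x-axis at x = 0 (among the integer gridlines).
Putting this together gives p.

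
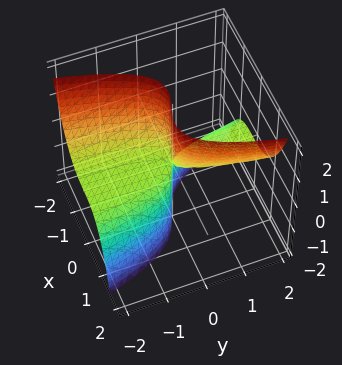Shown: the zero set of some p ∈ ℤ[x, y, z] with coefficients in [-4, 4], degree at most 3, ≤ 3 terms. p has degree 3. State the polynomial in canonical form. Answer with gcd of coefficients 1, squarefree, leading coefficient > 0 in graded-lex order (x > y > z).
3*x^3 - x*z - 3*y*z

First, deg p = 3. No degree-2 surface has this shape.
Then, against the integer gridlines: the visible y-axis segment lies entirely on the surface; the visible z-axis segment lies entirely on the surface.
Finally, the integer polynomial consistent with all of this is the stated p.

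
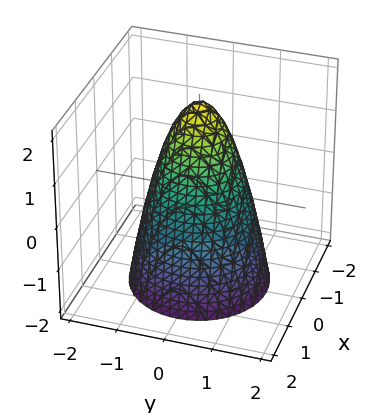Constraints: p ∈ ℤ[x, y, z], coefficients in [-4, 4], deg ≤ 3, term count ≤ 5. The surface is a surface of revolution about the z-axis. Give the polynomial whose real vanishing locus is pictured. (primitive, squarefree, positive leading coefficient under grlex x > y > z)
2*x^2 + 2*y^2 + z - 2

1. The degree is 2 — a generic line meets the surface in up to 2 points.
2. By symmetry, every cross-section ⟂ z is a circle, so x, y appear only via x² + y².
3. Reading off the gridlines: it meets the z-axis at z = 2 (among the integer gridlines); the x-axis gridline crossings are at x ∈ {-1, 1}; the y-axis gridline crossings are at y ∈ {-1, 1}; a circular section at z = 1 has radius between 0 and 1.
4. Solving for integer coefficients yields p as stated.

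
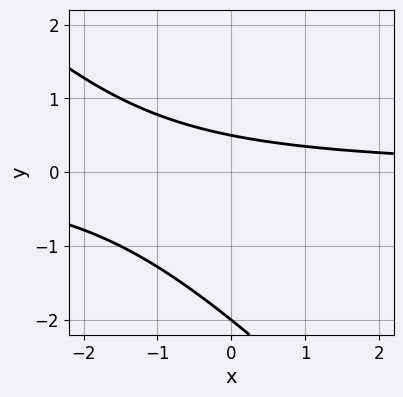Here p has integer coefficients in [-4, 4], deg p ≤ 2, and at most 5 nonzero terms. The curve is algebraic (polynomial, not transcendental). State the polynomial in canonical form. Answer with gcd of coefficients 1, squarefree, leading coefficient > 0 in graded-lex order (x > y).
2*x*y + 2*y^2 + 3*y - 2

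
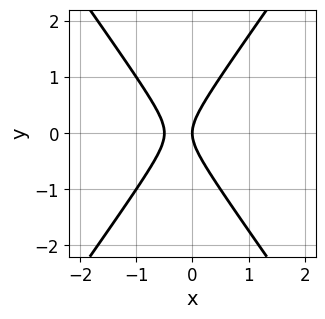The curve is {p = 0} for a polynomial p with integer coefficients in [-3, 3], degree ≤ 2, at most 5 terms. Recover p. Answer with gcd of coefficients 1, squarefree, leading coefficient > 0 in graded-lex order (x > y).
2*x^2 - y^2 + x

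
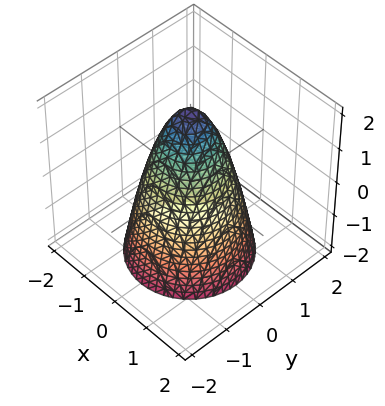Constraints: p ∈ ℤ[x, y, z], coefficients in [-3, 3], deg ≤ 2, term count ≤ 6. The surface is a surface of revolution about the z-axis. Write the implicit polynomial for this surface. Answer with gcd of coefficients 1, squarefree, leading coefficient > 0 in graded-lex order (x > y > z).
2*x^2 + 2*y^2 + z - 2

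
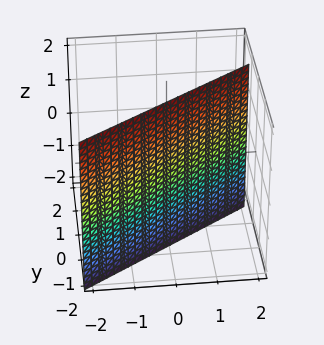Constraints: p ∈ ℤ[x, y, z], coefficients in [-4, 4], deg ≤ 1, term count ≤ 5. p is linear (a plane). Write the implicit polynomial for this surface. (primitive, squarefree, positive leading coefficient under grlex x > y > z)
1. The degree is 1 — the surface is flat (a plane).
2. From the visible intercepts: the surface avoids every integer z-axis point in the box; it crosses the x-axis at the gridline x = 1.
3. Assembling these constraints gives the stated polynomial.

2*x - 3*y - 2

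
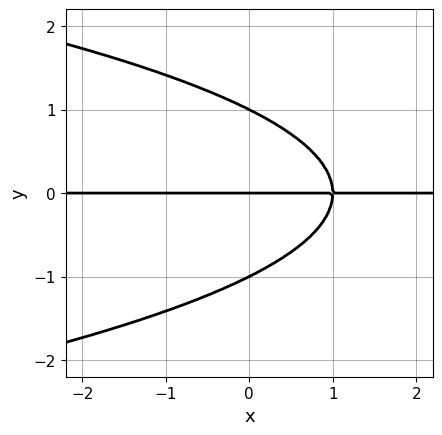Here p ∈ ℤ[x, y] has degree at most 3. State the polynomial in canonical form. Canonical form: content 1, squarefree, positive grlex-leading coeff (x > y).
(a) Degree: no degree-2 curve has this shape, so deg p = 3.
(b) From the axis intercepts and sections: the visible x-axis segment lies entirely on the curve; the y-axis gridline crossings are at y ∈ {-1, 0, 1}.
(c) Matching integer coefficients to the picture gives p.

y^3 + x*y - y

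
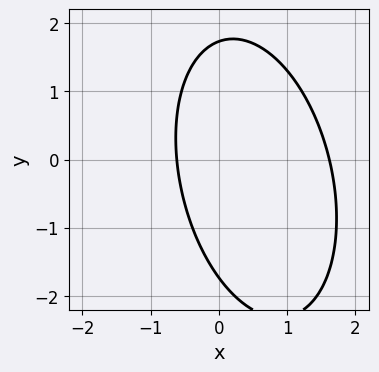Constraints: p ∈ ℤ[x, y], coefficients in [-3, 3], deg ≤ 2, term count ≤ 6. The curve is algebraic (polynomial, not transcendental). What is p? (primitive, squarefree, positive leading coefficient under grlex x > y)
3*x^2 + x*y + y^2 - 3*x - 3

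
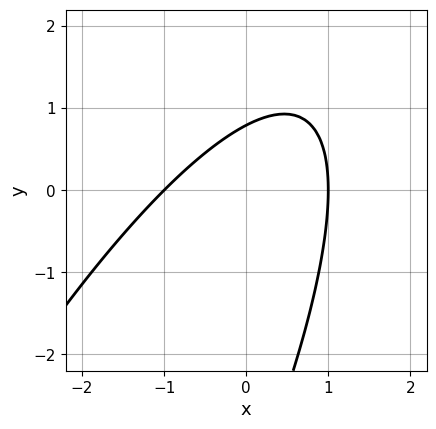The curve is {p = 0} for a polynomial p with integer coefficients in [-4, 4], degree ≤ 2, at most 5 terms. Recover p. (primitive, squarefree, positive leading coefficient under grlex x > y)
1. deg p = 2.
2. Reading off the gridlines: the x-axis gridline crossings are at x ∈ {-1, 1}.
3. Putting this together gives p.

3*x^2 - 3*x*y + y^2 + 3*y - 3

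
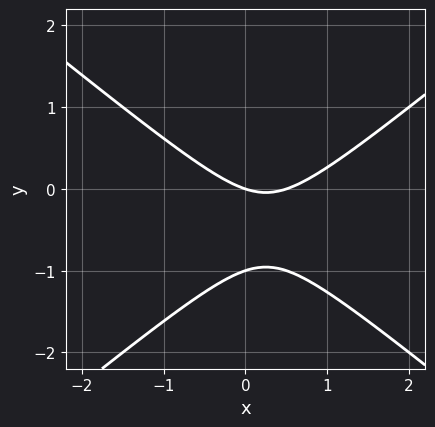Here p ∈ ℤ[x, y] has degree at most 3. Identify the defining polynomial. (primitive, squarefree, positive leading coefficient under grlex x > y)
2*x^2 - 3*y^2 - x - 3*y

The degree is 2 — the shape is more complex than any degree-1 curve.
From the axis intercepts and sections: it meets the x-axis at x = 0 (among the integer gridlines); among the integer gridlines, it crosses the y-axis at y ∈ {-1, 0}.
Matching integer coefficients to the picture gives p.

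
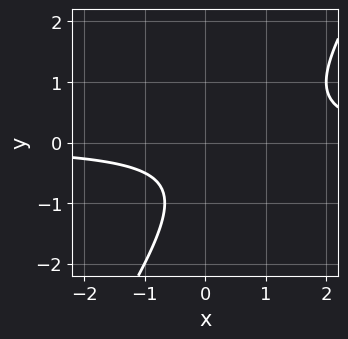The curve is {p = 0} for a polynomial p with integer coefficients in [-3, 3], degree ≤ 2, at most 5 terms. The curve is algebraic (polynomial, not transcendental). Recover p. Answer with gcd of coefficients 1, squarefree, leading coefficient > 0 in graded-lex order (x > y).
deg p = 2. No degree-1 curve has this shape.
From the visible intercepts: it misses every integer gridline on the x-axis; the curve avoids every integer y-axis point in the box.
Matching integer coefficients to the picture gives p.

3*x*y - 2*y^2 - 2*y - 2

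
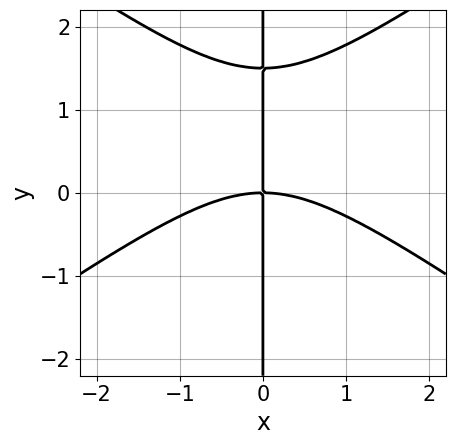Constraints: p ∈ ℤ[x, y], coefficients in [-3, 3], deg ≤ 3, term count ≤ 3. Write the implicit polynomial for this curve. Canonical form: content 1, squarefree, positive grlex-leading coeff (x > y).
x^3 - 2*x*y^2 + 3*x*y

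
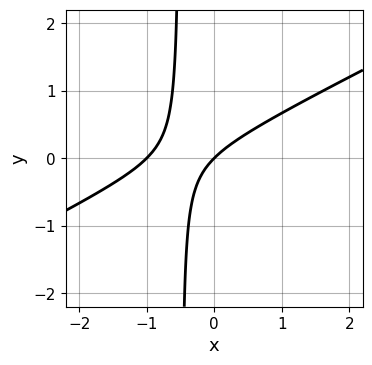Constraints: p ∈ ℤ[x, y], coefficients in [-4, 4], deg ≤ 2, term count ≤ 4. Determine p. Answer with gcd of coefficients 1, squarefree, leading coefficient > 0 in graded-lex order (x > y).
x^2 - 2*x*y + x - y

(a) The degree is 2 — a generic line meets the curve in up to 2 points.
(b) From the axis intercepts and sections: it crosses the y-axis at the gridline y = 0; the x-axis gridline crossings are at x ∈ {-1, 0}.
(c) Solving for integer coefficients yields p as stated.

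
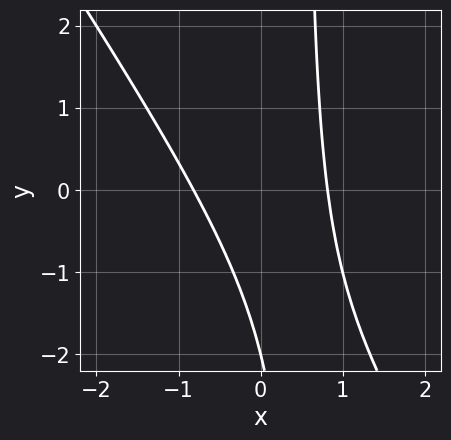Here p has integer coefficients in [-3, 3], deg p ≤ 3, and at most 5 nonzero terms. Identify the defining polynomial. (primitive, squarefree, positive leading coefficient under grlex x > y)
First, the degree is 2 — a generic line meets the curve in up to 2 points.
Next, reading off the gridlines: one y-axis crossing is at y = -2.
Finally, fitting integer coefficients to these (and the overall shape) gives p.

3*x^2 + 2*x*y - y - 2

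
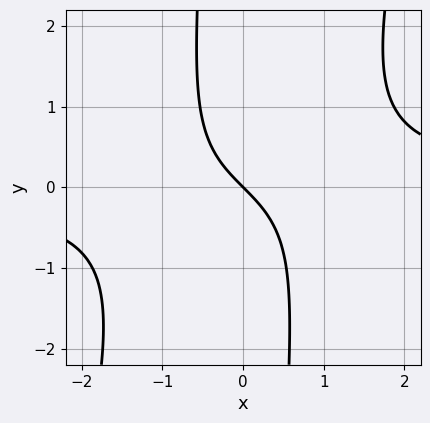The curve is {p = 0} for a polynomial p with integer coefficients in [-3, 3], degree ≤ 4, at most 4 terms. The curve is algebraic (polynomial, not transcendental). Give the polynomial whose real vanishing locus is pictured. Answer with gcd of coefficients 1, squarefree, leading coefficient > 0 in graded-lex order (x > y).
3*x^2*y - x*y^2 - 3*x - 3*y

(a) deg p = 3.
(b) From the visible intercepts: it meets the y-axis at y = 0 (among the integer gridlines); one x-axis crossing is at x = 0.
(c) Together with the visible shape, these determine p as stated.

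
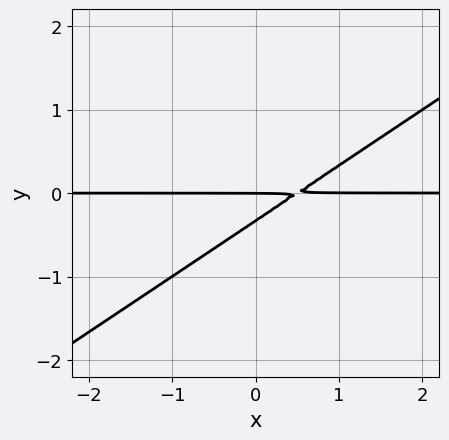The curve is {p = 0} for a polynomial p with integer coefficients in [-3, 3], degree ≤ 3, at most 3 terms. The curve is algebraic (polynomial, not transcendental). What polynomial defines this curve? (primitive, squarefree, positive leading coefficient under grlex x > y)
2*x*y - 3*y^2 - y

(a) Degree: a generic line meets the curve in up to 2 points, so deg p = 2.
(b) From the axis intercepts and sections: it crosses the y-axis at the gridline y = 0; the visible x-axis segment lies entirely on the curve.
(c) These observations pin down the coefficients.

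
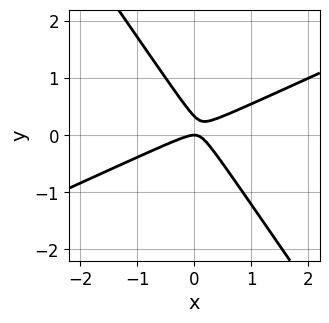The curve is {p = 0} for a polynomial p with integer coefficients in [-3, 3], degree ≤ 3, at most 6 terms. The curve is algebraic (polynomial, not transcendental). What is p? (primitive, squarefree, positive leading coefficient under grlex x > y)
2*x^2 - 3*x*y - 3*y^2 + y

First, degree: no degree-1 curve has this shape, so deg p = 2.
Next, against the integer gridlines: it crosses the y-axis at the gridline y = 0; one x-axis crossing is at x = 0.
Finally, fitting integer coefficients to these (and the overall shape) gives p.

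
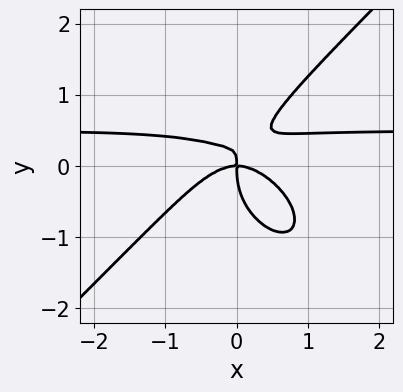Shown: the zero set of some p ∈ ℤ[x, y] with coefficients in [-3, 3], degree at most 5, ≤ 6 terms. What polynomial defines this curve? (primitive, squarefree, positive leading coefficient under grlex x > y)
2*x^3*y - 2*y^4 - x^3 + 3*x*y^2 - x*y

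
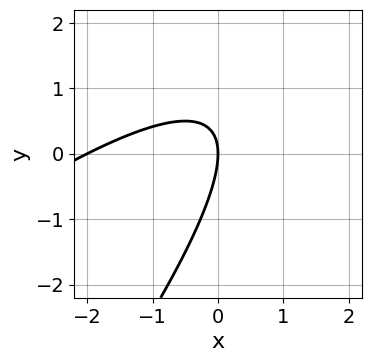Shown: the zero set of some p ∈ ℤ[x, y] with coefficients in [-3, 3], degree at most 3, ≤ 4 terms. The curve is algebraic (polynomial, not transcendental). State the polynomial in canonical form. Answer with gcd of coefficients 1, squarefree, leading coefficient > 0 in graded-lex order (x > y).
First, the degree is 2 — no degree-1 curve has this shape.
Next, from the axis intercepts and sections: it crosses the y-axis at the gridline y = 0; among the integer gridlines, it crosses the x-axis at x ∈ {-2, 0}.
Finally, fitting integer coefficients to these (and the overall shape) gives p.

x^2 - 2*x*y + y^2 + 2*x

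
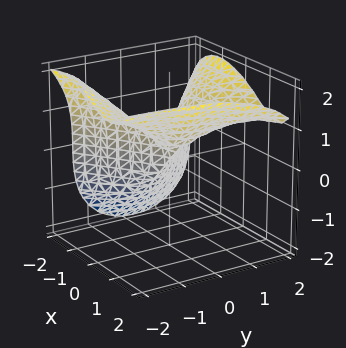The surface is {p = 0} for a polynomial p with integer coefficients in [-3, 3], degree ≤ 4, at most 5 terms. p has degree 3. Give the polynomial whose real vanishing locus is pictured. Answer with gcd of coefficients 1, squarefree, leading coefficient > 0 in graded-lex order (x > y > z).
1. Degree: the shape is more complex than any degree-2 surface, so deg p = 3.
2. Against the integer gridlines: one z-axis crossing is at z = 0; one x-axis crossing is at x = 0; it crosses the y-axis at the gridline y = 0.
3. Assembling these constraints gives the stated polynomial.

2*x^3 - x^2*y - 2*x*y^2 - 2*z^3 + 3*y^2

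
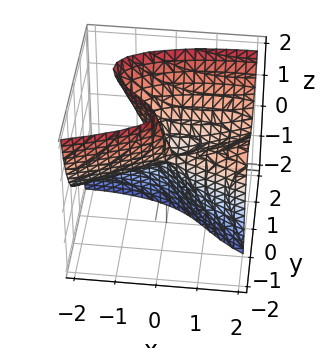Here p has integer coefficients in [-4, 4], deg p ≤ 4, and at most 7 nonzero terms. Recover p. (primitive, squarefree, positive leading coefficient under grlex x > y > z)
3*y^3 + x^2 - 2*x*z - 3*y*z - z^2

(a) Degree: no degree-2 surface has this shape, so deg p = 3.
(b) Against the integer gridlines: it crosses the y-axis at the gridline y = 0; it meets the x-axis at x = 0 (among the integer gridlines); it meets the z-axis at z = 0 (among the integer gridlines).
(c) These observations pin down the coefficients.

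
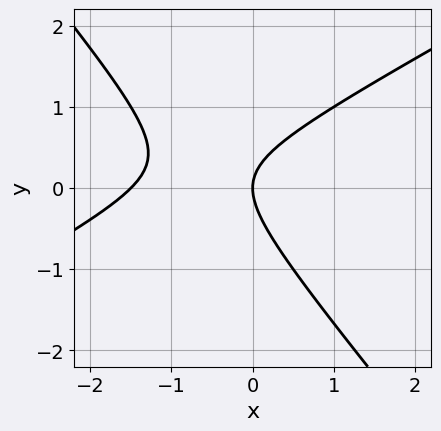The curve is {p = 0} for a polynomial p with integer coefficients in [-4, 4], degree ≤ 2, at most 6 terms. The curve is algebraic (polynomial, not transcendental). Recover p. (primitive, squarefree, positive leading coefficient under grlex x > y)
2*x^2 - 2*x*y - 3*y^2 + 3*x

1. deg p = 2. A generic line meets the curve in up to 2 points.
2. Checking where it meets the axes: it meets the x-axis at x = 0 (among the integer gridlines); one y-axis crossing is at y = 0.
3. Fitting integer coefficients to these (and the overall shape) gives p.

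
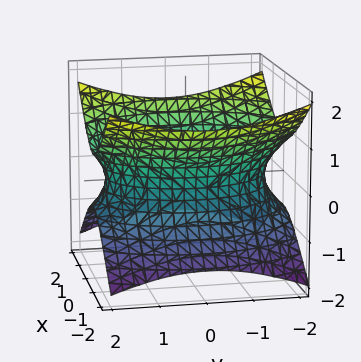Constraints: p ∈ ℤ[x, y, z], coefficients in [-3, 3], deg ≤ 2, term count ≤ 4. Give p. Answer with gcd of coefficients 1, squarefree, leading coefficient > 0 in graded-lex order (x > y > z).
2*x^2 + y^2 - 3*z^2 - 3

(a) Degree: an hourglass — one-sheet hyperboloid; a quadric, so deg p = 2.
(b) Symmetries: it's symmetric under z → −z, forcing even powers of z; mirror symmetry x ↦ −x ⇒ only even powers of x; mirror symmetry y ↦ −y ⇒ only even powers of y.
(c) Against the integer gridlines: no z-intercept at any integer in the box.
(d) Putting this together gives p.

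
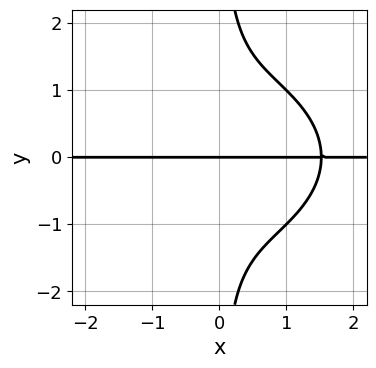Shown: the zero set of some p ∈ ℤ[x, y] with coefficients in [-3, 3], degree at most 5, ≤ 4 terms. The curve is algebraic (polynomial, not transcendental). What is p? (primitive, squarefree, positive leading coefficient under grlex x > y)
x^3*y + 2*x*y^3 - x*y - 2*y

1. deg p = 4.
2. From the axis intercepts and sections: one y-axis crossing is at y = 0; every point of the x-axis in the box is on the curve.
3. These observations pin down the coefficients.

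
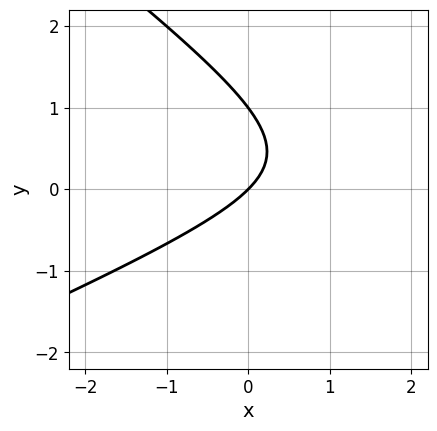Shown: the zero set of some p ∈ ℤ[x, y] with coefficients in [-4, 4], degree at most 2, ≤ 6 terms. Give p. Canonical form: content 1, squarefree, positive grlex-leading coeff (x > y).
x^2 - x*y - 3*y^2 - 3*x + 3*y

1. deg p = 2.
2. Against the integer gridlines: among the integer gridlines, it crosses the y-axis at y ∈ {0, 1}; it crosses the x-axis at the gridline x = 0.
3. Matching integer coefficients to the picture gives p.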